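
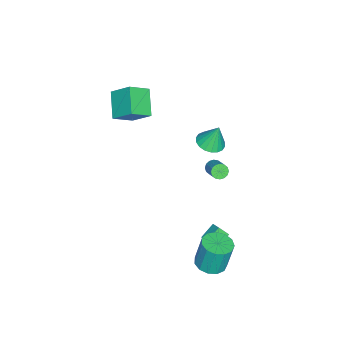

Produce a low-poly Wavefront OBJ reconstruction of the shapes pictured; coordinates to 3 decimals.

v 1.261 2.625 -3.524
v 1.766 3.171 -3.133
v 1.112 3.205 -4.142
v 1.617 3.751 -3.751
v 2.143 2.229 -4.109
v 2.648 2.775 -3.718
v 1.994 2.809 -4.727
v 2.499 3.355 -4.336
v 4.009 3.491 -4.13
v 4.961 3.671 -4.075
v 4.782 4.029 -2.136
v 3.831 3.849 -2.19
v 4.72 4.149 -4.186
v 4.541 4.507 -2.247
v 4.253 4.418 -4.279
v 4.075 4.776 -2.339
v 3.709 4.392 -4.324
v 3.531 4.751 -2.385
v 3.26 4.081 -4.308
v 3.082 4.439 -2.369
v 3.049 3.582 -4.235
v 2.871 3.941 -2.296
v 3.143 3.054 -4.128
v 2.965 3.413 -2.189
v 3.512 2.665 -4.023
v 3.333 3.023 -2.083
v 4.039 2.538 -3.951
v 3.86 2.896 -2.012
v 4.556 2.713 -3.935
v 4.378 3.072 -1.996
v 4.9 3.136 -3.982
v 4.721 3.494 -2.043
v -2.624 -4.066 3.155
v -2.455 -2.798 4.244
v -1.184 -3.375 2.126
v -1.014 -2.107 3.215
v -1.626 -4.913 3.985
v -1.456 -3.645 5.074
v -0.185 -4.222 2.956
v -0.016 -2.954 4.045
v -0.225 1.861 2.873
v 0.592 2.206 2.802
v -0.295 2.339 4.387
v 0.359 2.508 2.695
v 0.011 2.682 2.624
v -0.385 2.693 2.602
v -0.748 2.54 2.634
v -1.008 2.251 2.713
v -1.113 1.886 2.823
v -1.042 1.515 2.944
v -0.809 1.213 3.05
v -0.46 1.039 3.121
v -0.065 1.028 3.143
v 0.299 1.182 3.112
v 0.559 1.47 3.033
v 0.664 1.836 2.922
v -4.001 0.759 -3.865
v -3.596 0.627 -4.228
v -2.733 1.33 -3.518
v -3.139 1.461 -3.155
v -3.711 0.873 -4.33
v -2.848 1.575 -3.62
v -3.904 1.088 -4.308
v -3.042 1.79 -3.598
v -4.124 1.214 -4.167
v -3.261 1.917 -3.457
v -4.31 1.219 -3.945
v -3.448 1.921 -3.235
v -4.414 1.1 -3.702
v -3.551 1.803 -2.991
v -4.407 0.89 -3.502
v -3.544 1.593 -2.792
v -4.292 0.645 -3.4
v -3.429 1.347 -2.69
v -4.098 0.43 -3.422
v -3.236 1.132 -2.712
v -3.879 0.303 -3.563
v -3.016 1.006 -2.853
v -3.692 0.299 -3.785
v -2.83 1.001 -3.075
v -3.589 0.417 -4.029
v -2.726 1.12 -3.318
f 2 4 1
f 5 2 1
f 1 4 3
f 3 5 1
f 2 8 4
f 6 2 5
f 6 8 2
f 4 8 3
f 7 5 3
f 3 8 7
f 7 6 5
f 8 6 7
f 10 9 13
f 10 13 11
f 11 13 14
f 11 14 12
f 13 9 15
f 13 15 14
f 14 15 16
f 14 16 12
f 15 9 17
f 15 17 16
f 16 17 18
f 16 18 12
f 17 9 19
f 17 19 18
f 18 19 20
f 18 20 12
f 19 9 21
f 19 21 20
f 20 21 22
f 20 22 12
f 21 9 23
f 21 23 22
f 22 23 24
f 22 24 12
f 23 9 25
f 23 25 24
f 24 25 26
f 24 26 12
f 25 9 27
f 25 27 26
f 26 27 28
f 26 28 12
f 27 9 29
f 27 29 28
f 28 29 30
f 28 30 12
f 29 9 31
f 29 31 30
f 30 31 32
f 30 32 12
f 31 9 10
f 31 10 32
f 32 10 11
f 32 11 12
f 34 36 33
f 37 34 33
f 33 36 35
f 35 37 33
f 34 40 36
f 38 34 37
f 38 40 34
f 36 40 35
f 39 37 35
f 35 40 39
f 39 38 37
f 40 38 39
f 42 41 44
f 42 44 43
f 44 41 45
f 44 45 43
f 45 41 46
f 45 46 43
f 46 41 47
f 46 47 43
f 47 41 48
f 47 48 43
f 48 41 49
f 48 49 43
f 49 41 50
f 49 50 43
f 50 41 51
f 50 51 43
f 51 41 52
f 51 52 43
f 52 41 53
f 52 53 43
f 53 41 54
f 53 54 43
f 54 41 55
f 54 55 43
f 55 41 56
f 55 56 43
f 56 41 42
f 56 42 43
f 58 57 61
f 58 61 59
f 59 61 62
f 59 62 60
f 61 57 63
f 61 63 62
f 62 63 64
f 62 64 60
f 63 57 65
f 63 65 64
f 64 65 66
f 64 66 60
f 65 57 67
f 65 67 66
f 66 67 68
f 66 68 60
f 67 57 69
f 67 69 68
f 68 69 70
f 68 70 60
f 69 57 71
f 69 71 70
f 70 71 72
f 70 72 60
f 71 57 73
f 71 73 72
f 72 73 74
f 72 74 60
f 73 57 75
f 73 75 74
f 74 75 76
f 74 76 60
f 75 57 77
f 75 77 76
f 76 77 78
f 76 78 60
f 77 57 79
f 77 79 78
f 78 79 80
f 78 80 60
f 79 57 81
f 79 81 80
f 80 81 82
f 80 82 60
f 81 57 58
f 81 58 82
f 82 58 59
f 82 59 60



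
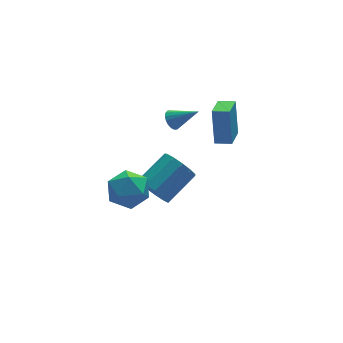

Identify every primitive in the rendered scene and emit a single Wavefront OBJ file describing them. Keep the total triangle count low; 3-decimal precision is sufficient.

v 0.876 0.333 2.903
v 1.156 0.112 2.396
v 1.984 -0.453 3.857
v 1.288 0.351 2.44
v 1.337 0.586 2.575
v 1.296 0.771 2.776
v 1.171 0.869 3.002
v 0.988 0.861 3.208
v 0.783 0.748 3.354
v 0.596 0.554 3.41
v 0.464 0.315 3.366
v 0.414 0.08 3.231
v 0.456 -0.105 3.03
v 0.581 -0.203 2.804
v 0.764 -0.195 2.598
v 0.969 -0.083 2.452
v -2.536 -1.772 1.862
v -1.748 -2.698 1.768
v -3.792 -2.722 0.672
v -3.004 -3.648 0.578
v -3.573 -3.436 1.636
v -2.797 -2.849 2.371
v -2.743 -2.571 0.069
v -1.967 -1.984 0.804
v -1.876 -3.191 0.66
v -2.388 -3.726 1.629
v -3.152 -1.694 0.811
v -3.664 -2.229 1.78
v 3.675 -0.931 0.993
v 3.827 -0.22 2.995
v 2.905 -0.424 0.872
v 3.057 0.287 2.874
v 4.603 0.353 0.466
v 4.755 1.064 2.468
v 3.833 0.86 0.345
v 3.985 1.571 2.347
v -0.417 -0.155 -2.214
v 0.127 -0.237 -3.12
v 1.941 0.432 -2.092
v 1.397 0.515 -1.186
v -0.088 0.32 -3.103
v 1.726 0.989 -2.075
v -0.408 0.726 -2.804
v 1.406 1.396 -1.775
v -0.73 0.853 -2.317
v 1.084 1.522 -1.289
v -0.953 0.659 -1.798
v 0.861 1.329 -0.77
v -1.006 0.208 -1.411
v 0.808 0.877 -0.382
v -0.872 -0.359 -1.279
v 0.942 0.31 -0.25
v -0.593 -0.861 -1.444
v 1.221 -0.192 -0.415
v -0.259 -1.139 -1.853
v 1.555 -0.469 -0.825
v 0.026 -1.104 -2.377
v 1.84 -0.435 -1.349
v 0.17 -0.768 -2.85
v 1.983 -0.098 -1.821
f 2 1 4
f 2 4 3
f 4 1 5
f 4 5 3
f 5 1 6
f 5 6 3
f 6 1 7
f 6 7 3
f 7 1 8
f 7 8 3
f 8 1 9
f 8 9 3
f 9 1 10
f 9 10 3
f 10 1 11
f 10 11 3
f 11 1 12
f 11 12 3
f 12 1 13
f 12 13 3
f 13 1 14
f 13 14 3
f 14 1 15
f 14 15 3
f 15 1 16
f 15 16 3
f 16 1 2
f 16 2 3
f 17 28 22
f 17 22 18
f 17 18 24
f 17 24 27
f 17 27 28
f 18 22 26
f 22 28 21
f 28 27 19
f 27 24 23
f 24 18 25
f 20 26 21
f 20 21 19
f 20 19 23
f 20 23 25
f 20 25 26
f 21 26 22
f 19 21 28
f 23 19 27
f 25 23 24
f 26 25 18
f 30 32 29
f 33 30 29
f 29 32 31
f 31 33 29
f 30 36 32
f 34 30 33
f 34 36 30
f 32 36 31
f 35 33 31
f 31 36 35
f 35 34 33
f 36 34 35
f 38 37 41
f 38 41 39
f 39 41 42
f 39 42 40
f 41 37 43
f 41 43 42
f 42 43 44
f 42 44 40
f 43 37 45
f 43 45 44
f 44 45 46
f 44 46 40
f 45 37 47
f 45 47 46
f 46 47 48
f 46 48 40
f 47 37 49
f 47 49 48
f 48 49 50
f 48 50 40
f 49 37 51
f 49 51 50
f 50 51 52
f 50 52 40
f 51 37 53
f 51 53 52
f 52 53 54
f 52 54 40
f 53 37 55
f 53 55 54
f 54 55 56
f 54 56 40
f 55 37 57
f 55 57 56
f 56 57 58
f 56 58 40
f 57 37 59
f 57 59 58
f 58 59 60
f 58 60 40
f 59 37 38
f 59 38 60
f 60 38 39
f 60 39 40



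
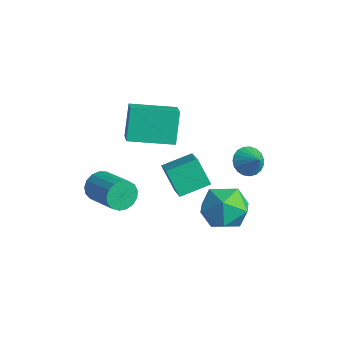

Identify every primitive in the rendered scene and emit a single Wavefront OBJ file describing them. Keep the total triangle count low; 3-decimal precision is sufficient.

v 0.885 0.475 0.092
v 2.018 -0.123 0.947
v 1.278 1.764 0.471
v 2.411 1.166 1.326
v 1.729 0.534 -0.986
v 2.862 -0.064 -0.131
v 2.122 1.823 -0.607
v 3.255 1.225 0.248
v 0.286 -0.828 2.022
v -0.306 -0.173 3.369
v -0.701 -0.219 1.293
v -1.293 0.435 2.639
v 1.473 0.785 1.761
v 0.881 1.439 3.107
v 0.486 1.393 1.031
v -0.106 2.048 2.378
v 1.95 3.005 -2.223
v 2.846 2.974 -1.428
v 2.814 1.606 -3.252
v 3.71 1.575 -2.457
v 2.62 1.187 -2.145
v 2.086 2.051 -1.51
v 3.574 2.529 -3.17
v 3.04 3.393 -2.535
v 3.85 2.68 -2.014
v 3.261 1.851 -1.38
v 2.399 2.729 -3.3
v 1.81 1.9 -2.666
v -0.389 -1.73 -0.977
v -0.148 -2.068 -1.59
v 1.51 -2.107 -0.916
v 1.269 -1.77 -0.303
v -0.111 -1.723 -1.662
v 1.548 -1.763 -0.989
v -0.137 -1.38 -1.578
v 1.521 -1.42 -0.905
v -0.221 -1.118 -1.356
v 1.437 -1.157 -0.682
v -0.343 -0.995 -1.047
v 1.315 -1.034 -0.373
v -0.476 -1.041 -0.722
v 1.182 -1.08 -0.048
v -0.589 -1.245 -0.455
v 1.069 -1.284 0.218
v -0.657 -1.56 -0.308
v 1.002 -1.599 0.365
v -0.662 -1.914 -0.314
v 0.996 -1.954 0.359
v -0.606 -2.226 -0.472
v 1.052 -2.265 0.201
v -0.499 -2.425 -0.745
v 1.159 -2.464 -0.072
v -0.368 -2.464 -1.072
v 1.29 -2.503 -0.399
v -0.241 -2.335 -1.376
v 1.417 -2.374 -0.703
v 2.636 3.666 -0.119
v 3.126 3.7 -0.659
v 3.384 3.634 0.559
v 3.081 3.993 -0.595
v 2.96 4.23 -0.45
v 2.782 4.37 -0.247
v 2.58 4.388 -0.022
v 2.387 4.281 0.187
v 2.236 4.068 0.342
v 2.155 3.785 0.418
v 2.157 3.482 0.401
v 2.242 3.211 0.295
v 2.395 3.019 0.116
v 2.589 2.938 -0.103
v 2.792 2.984 -0.324
v 2.967 3.147 -0.51
v 3.085 3.4 -0.629
f 2 4 1
f 5 2 1
f 1 4 3
f 3 5 1
f 2 8 4
f 6 2 5
f 6 8 2
f 4 8 3
f 7 5 3
f 3 8 7
f 7 6 5
f 8 6 7
f 10 12 9
f 13 10 9
f 9 12 11
f 11 13 9
f 10 16 12
f 14 10 13
f 14 16 10
f 12 16 11
f 15 13 11
f 11 16 15
f 15 14 13
f 16 14 15
f 17 28 22
f 17 22 18
f 17 18 24
f 17 24 27
f 17 27 28
f 18 22 26
f 22 28 21
f 28 27 19
f 27 24 23
f 24 18 25
f 20 26 21
f 20 21 19
f 20 19 23
f 20 23 25
f 20 25 26
f 21 26 22
f 19 21 28
f 23 19 27
f 25 23 24
f 26 25 18
f 30 29 33
f 30 33 31
f 31 33 34
f 31 34 32
f 33 29 35
f 33 35 34
f 34 35 36
f 34 36 32
f 35 29 37
f 35 37 36
f 36 37 38
f 36 38 32
f 37 29 39
f 37 39 38
f 38 39 40
f 38 40 32
f 39 29 41
f 39 41 40
f 40 41 42
f 40 42 32
f 41 29 43
f 41 43 42
f 42 43 44
f 42 44 32
f 43 29 45
f 43 45 44
f 44 45 46
f 44 46 32
f 45 29 47
f 45 47 46
f 46 47 48
f 46 48 32
f 47 29 49
f 47 49 48
f 48 49 50
f 48 50 32
f 49 29 51
f 49 51 50
f 50 51 52
f 50 52 32
f 51 29 53
f 51 53 52
f 52 53 54
f 52 54 32
f 53 29 55
f 53 55 54
f 54 55 56
f 54 56 32
f 55 29 30
f 55 30 56
f 56 30 31
f 56 31 32
f 58 57 60
f 58 60 59
f 60 57 61
f 60 61 59
f 61 57 62
f 61 62 59
f 62 57 63
f 62 63 59
f 63 57 64
f 63 64 59
f 64 57 65
f 64 65 59
f 65 57 66
f 65 66 59
f 66 57 67
f 66 67 59
f 67 57 68
f 67 68 59
f 68 57 69
f 68 69 59
f 69 57 70
f 69 70 59
f 70 57 71
f 70 71 59
f 71 57 72
f 71 72 59
f 72 57 73
f 72 73 59
f 73 57 58
f 73 58 59



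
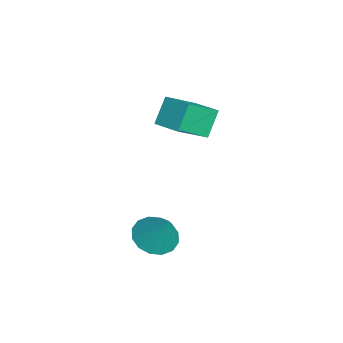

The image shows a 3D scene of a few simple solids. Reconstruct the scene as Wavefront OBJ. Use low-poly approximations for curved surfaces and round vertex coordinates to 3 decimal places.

v 2.964 -3.642 -3.503
v 3.699 -3.829 -3.786
v 3.536 -3.218 -2.297
v 3.639 -3.43 -3.897
v 3.398 -3.087 -3.903
v 3.04 -2.893 -3.802
v 2.662 -2.899 -3.62
v 2.365 -3.105 -3.407
v 2.229 -3.454 -3.22
v 2.289 -3.853 -3.108
v 2.53 -4.196 -3.102
v 2.888 -4.391 -3.204
v 3.266 -4.384 -3.385
v 3.563 -4.179 -3.598
v -1.21 -2.614 -1.41
v -0.53 -3.629 -0.592
v -1.784 -2.244 -0.472
v -1.104 -3.259 0.345
v -0.356 -1.861 -1.185
v 0.324 -2.876 -0.368
v -0.93 -1.491 -0.248
v -0.25 -2.506 0.57
f 2 1 4
f 2 4 3
f 4 1 5
f 4 5 3
f 5 1 6
f 5 6 3
f 6 1 7
f 6 7 3
f 7 1 8
f 7 8 3
f 8 1 9
f 8 9 3
f 9 1 10
f 9 10 3
f 10 1 11
f 10 11 3
f 11 1 12
f 11 12 3
f 12 1 13
f 12 13 3
f 13 1 14
f 13 14 3
f 14 1 2
f 14 2 3
f 16 18 15
f 19 16 15
f 15 18 17
f 17 19 15
f 16 22 18
f 20 16 19
f 20 22 16
f 18 22 17
f 21 19 17
f 17 22 21
f 21 20 19
f 22 20 21



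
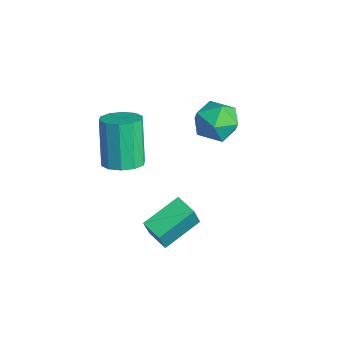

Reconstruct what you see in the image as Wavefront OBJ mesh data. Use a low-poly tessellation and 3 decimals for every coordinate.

v 2.225 -1.925 0.054
v 2.902 -1.793 0.347
v 2.113 -1.504 2.04
v 1.435 -1.635 1.746
v 2.73 -1.389 0.198
v 1.941 -1.1 1.89
v 2.365 -1.19 -0.007
v 1.575 -0.901 1.686
v 1.946 -1.272 -0.188
v 1.156 -0.982 1.505
v 1.634 -1.602 -0.277
v 0.844 -1.313 1.416
v 1.547 -2.056 -0.24
v 0.758 -1.767 1.453
v 1.719 -2.46 -0.09
v 0.93 -2.171 1.602
v 2.085 -2.659 0.114
v 1.295 -2.37 1.807
v 2.504 -2.578 0.295
v 1.714 -2.288 1.988
v 2.816 -2.247 0.384
v 2.026 -1.958 2.077
v 3.052 -1.348 -3.513
v 3.317 -1.699 -2.45
v 2.752 0.101 -2.96
v 3.017 -0.249 -1.897
v 3.863 -1.131 -3.643
v 4.128 -1.481 -2.58
v 3.563 0.319 -3.09
v 3.828 -0.032 -2.027
v 1.231 2.119 0.119
v 2.106 2.353 -0.012
v 1.654 1.087 1.092
v 2.529 1.321 0.961
v 1.96 1.897 1.388
v 1.699 2.534 0.786
v 2.061 0.906 0.294
v 1.8 1.543 -0.308
v 2.619 1.603 0.096
v 2.556 2.216 0.772
v 1.204 1.224 0.308
v 1.141 1.837 0.984
f 2 1 5
f 2 5 3
f 3 5 6
f 3 6 4
f 5 1 7
f 5 7 6
f 6 7 8
f 6 8 4
f 7 1 9
f 7 9 8
f 8 9 10
f 8 10 4
f 9 1 11
f 9 11 10
f 10 11 12
f 10 12 4
f 11 1 13
f 11 13 12
f 12 13 14
f 12 14 4
f 13 1 15
f 13 15 14
f 14 15 16
f 14 16 4
f 15 1 17
f 15 17 16
f 16 17 18
f 16 18 4
f 17 1 19
f 17 19 18
f 18 19 20
f 18 20 4
f 19 1 21
f 19 21 20
f 20 21 22
f 20 22 4
f 21 1 2
f 21 2 22
f 22 2 3
f 22 3 4
f 24 26 23
f 27 24 23
f 23 26 25
f 25 27 23
f 24 30 26
f 28 24 27
f 28 30 24
f 26 30 25
f 29 27 25
f 25 30 29
f 29 28 27
f 30 28 29
f 31 42 36
f 31 36 32
f 31 32 38
f 31 38 41
f 31 41 42
f 32 36 40
f 36 42 35
f 42 41 33
f 41 38 37
f 38 32 39
f 34 40 35
f 34 35 33
f 34 33 37
f 34 37 39
f 34 39 40
f 35 40 36
f 33 35 42
f 37 33 41
f 39 37 38
f 40 39 32



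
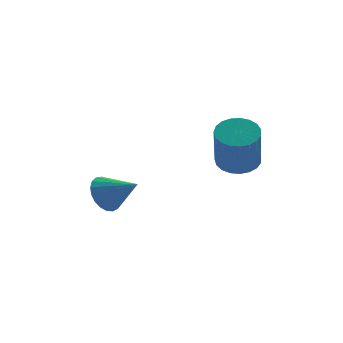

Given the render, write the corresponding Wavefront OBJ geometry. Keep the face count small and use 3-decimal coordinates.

v -1.27 -0.703 0.389
v -0.87 -0.585 -0.056
v -0.49 -1.237 0.951
v -0.841 -0.384 0.096
v -0.886 -0.238 0.298
v -0.998 -0.172 0.516
v -1.157 -0.198 0.712
v -1.336 -0.311 0.852
v -1.503 -0.492 0.913
v -1.63 -0.71 0.882
v -1.694 -0.926 0.766
v -1.686 -1.104 0.586
v -1.606 -1.212 0.371
v -1.467 -1.232 0.159
v -1.295 -1.161 -0.013
v -1.118 -1.011 -0.115
v -0.968 -0.807 -0.13
v 2.026 -1.94 2.011
v 2.561 -1.721 2.175
v 2.428 -2.342 3.434
v 1.894 -2.56 3.269
v 2.406 -1.54 2.248
v 2.273 -2.161 3.507
v 2.185 -1.428 2.28
v 2.052 -2.048 3.539
v 1.937 -1.404 2.265
v 1.804 -2.025 3.524
v 1.705 -1.473 2.207
v 1.572 -2.093 3.466
v 1.528 -1.622 2.114
v 1.395 -2.243 3.373
v 1.437 -1.827 2.004
v 1.304 -2.448 3.263
v 1.448 -2.051 1.895
v 1.315 -2.672 3.154
v 1.559 -2.256 1.805
v 1.427 -2.876 3.064
v 1.751 -2.406 1.752
v 1.618 -3.027 3.011
v 1.991 -2.475 1.743
v 1.858 -3.096 3.002
v 2.236 -2.452 1.78
v 2.103 -3.073 3.039
v 2.446 -2.341 1.857
v 2.313 -2.961 3.116
v 2.583 -2.16 1.961
v 2.45 -2.78 3.22
v 2.623 -1.94 2.073
v 2.49 -2.561 3.332
f 2 1 4
f 2 4 3
f 4 1 5
f 4 5 3
f 5 1 6
f 5 6 3
f 6 1 7
f 6 7 3
f 7 1 8
f 7 8 3
f 8 1 9
f 8 9 3
f 9 1 10
f 9 10 3
f 10 1 11
f 10 11 3
f 11 1 12
f 11 12 3
f 12 1 13
f 12 13 3
f 13 1 14
f 13 14 3
f 14 1 15
f 14 15 3
f 15 1 16
f 15 16 3
f 16 1 17
f 16 17 3
f 17 1 2
f 17 2 3
f 19 18 22
f 19 22 20
f 20 22 23
f 20 23 21
f 22 18 24
f 22 24 23
f 23 24 25
f 23 25 21
f 24 18 26
f 24 26 25
f 25 26 27
f 25 27 21
f 26 18 28
f 26 28 27
f 27 28 29
f 27 29 21
f 28 18 30
f 28 30 29
f 29 30 31
f 29 31 21
f 30 18 32
f 30 32 31
f 31 32 33
f 31 33 21
f 32 18 34
f 32 34 33
f 33 34 35
f 33 35 21
f 34 18 36
f 34 36 35
f 35 36 37
f 35 37 21
f 36 18 38
f 36 38 37
f 37 38 39
f 37 39 21
f 38 18 40
f 38 40 39
f 39 40 41
f 39 41 21
f 40 18 42
f 40 42 41
f 41 42 43
f 41 43 21
f 42 18 44
f 42 44 43
f 43 44 45
f 43 45 21
f 44 18 46
f 44 46 45
f 45 46 47
f 45 47 21
f 46 18 48
f 46 48 47
f 47 48 49
f 47 49 21
f 48 18 19
f 48 19 49
f 49 19 20
f 49 20 21



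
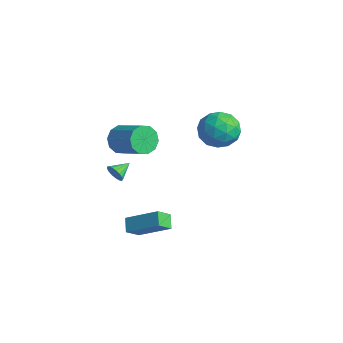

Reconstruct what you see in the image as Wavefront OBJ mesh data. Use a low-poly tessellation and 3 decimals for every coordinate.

v -2.659 4.16 -0.967
v -1.914 3.377 -1.597
v -2.906 2.763 0.477
v -2.161 1.98 -0.153
v -1.682 3.006 0.379
v -1.529 3.869 -0.514
v -3.291 2.271 -0.606
v -3.138 3.134 -1.499
v -2.305 2.209 -1.375
v -1.311 2.663 -0.765
v -3.509 3.477 -0.355
v -2.515 3.931 0.255
v -2.265 3.891 -1.409
v -2.555 2.249 0.289
v -2.274 2.852 0.602
v -1.836 2.392 0.231
v -2.039 4.181 -0.772
v -1.601 3.72 -1.142
v -1.465 3.502 0.019
v -3.219 2.42 0.022
v -2.781 1.959 -0.348
v -2.984 3.748 -1.351
v -2.546 3.288 -1.722
v -3.355 2.638 -1.139
v -2.057 2.744 -1.649
v -2.202 1.923 -0.8
v -2.866 2.094 -1.066
v -2.776 2.602 -1.591
v -1.472 3.011 -1.291
v -1.618 2.19 -0.441
v -1.336 2.793 -0.129
v -1.246 3.301 -0.653
v -1.702 2.325 -1.16
v -3.202 3.95 -0.679
v -3.348 3.129 0.171
v -3.574 2.839 -0.467
v -3.484 3.347 -0.991
v -2.618 4.217 -0.32
v -2.763 3.396 0.529
v -2.044 3.538 0.471
v -1.954 4.046 -0.054
v -3.118 3.815 0.04
v -4.719 -1.607 -0.839
v -4.316 -2.216 -1.43
v -2.557 -1.903 -0.552
v -2.961 -1.293 0.039
v -4.29 -1.688 -1.671
v -2.531 -1.375 -0.793
v -4.428 -1.129 -1.594
v -2.669 -0.816 -0.717
v -4.677 -0.752 -1.229
v -2.918 -0.439 -0.351
v -4.942 -0.702 -0.714
v -3.184 -0.389 0.163
v -5.123 -0.997 -0.248
v -3.364 -0.684 0.63
v -5.149 -1.525 -0.007
v -3.39 -1.212 0.871
v -5.011 -2.084 -0.083
v -3.252 -1.771 0.794
v -4.762 -2.461 -0.449
v -3.003 -2.148 0.429
v -4.496 -2.511 -0.963
v -2.738 -2.198 -0.086
v -3.141 -3.032 -2.031
v -2.828 -3.158 -1.535
v -3.279 -2.028 -1.689
v -2.629 -3.067 -1.721
v -2.547 -2.969 -1.978
v -2.601 -2.885 -2.247
v -2.779 -2.835 -2.467
v -3.04 -2.83 -2.586
v -3.324 -2.871 -2.579
v -3.567 -2.95 -2.446
v -3.711 -3.047 -2.217
v -3.725 -3.141 -1.946
v -3.605 -3.21 -1.695
v -3.379 -3.239 -1.52
v -3.099 -3.22 -1.462
v 0.185 -3.719 -4.476
v 0.269 -4.544 -3.815
v -0.439 -3.354 -3.94
v -0.355 -4.178 -3.279
v 1.675 -2.722 -3.421
v 1.759 -3.546 -2.76
v 1.051 -2.356 -2.885
v 1.135 -3.181 -2.224
f 1 38 17
f 38 12 41
f 17 41 6
f 38 41 17
f 1 17 13
f 17 6 18
f 13 18 2
f 17 18 13
f 1 13 22
f 13 2 23
f 22 23 8
f 13 23 22
f 1 22 34
f 22 8 37
f 34 37 11
f 22 37 34
f 1 34 38
f 34 11 42
f 38 42 12
f 34 42 38
f 2 18 29
f 18 6 32
f 29 32 10
f 18 32 29
f 6 41 19
f 41 12 40
f 19 40 5
f 41 40 19
f 12 42 39
f 42 11 35
f 39 35 3
f 42 35 39
f 11 37 36
f 37 8 24
f 36 24 7
f 37 24 36
f 8 23 28
f 23 2 25
f 28 25 9
f 23 25 28
f 4 30 16
f 30 10 31
f 16 31 5
f 30 31 16
f 4 16 14
f 16 5 15
f 14 15 3
f 16 15 14
f 4 14 21
f 14 3 20
f 21 20 7
f 14 20 21
f 4 21 26
f 21 7 27
f 26 27 9
f 21 27 26
f 4 26 30
f 26 9 33
f 30 33 10
f 26 33 30
f 5 31 19
f 31 10 32
f 19 32 6
f 31 32 19
f 3 15 39
f 15 5 40
f 39 40 12
f 15 40 39
f 7 20 36
f 20 3 35
f 36 35 11
f 20 35 36
f 9 27 28
f 27 7 24
f 28 24 8
f 27 24 28
f 10 33 29
f 33 9 25
f 29 25 2
f 33 25 29
f 44 43 47
f 44 47 45
f 45 47 48
f 45 48 46
f 47 43 49
f 47 49 48
f 48 49 50
f 48 50 46
f 49 43 51
f 49 51 50
f 50 51 52
f 50 52 46
f 51 43 53
f 51 53 52
f 52 53 54
f 52 54 46
f 53 43 55
f 53 55 54
f 54 55 56
f 54 56 46
f 55 43 57
f 55 57 56
f 56 57 58
f 56 58 46
f 57 43 59
f 57 59 58
f 58 59 60
f 58 60 46
f 59 43 61
f 59 61 60
f 60 61 62
f 60 62 46
f 61 43 63
f 61 63 62
f 62 63 64
f 62 64 46
f 63 43 44
f 63 44 64
f 64 44 45
f 64 45 46
f 66 65 68
f 66 68 67
f 68 65 69
f 68 69 67
f 69 65 70
f 69 70 67
f 70 65 71
f 70 71 67
f 71 65 72
f 71 72 67
f 72 65 73
f 72 73 67
f 73 65 74
f 73 74 67
f 74 65 75
f 74 75 67
f 75 65 76
f 75 76 67
f 76 65 77
f 76 77 67
f 77 65 78
f 77 78 67
f 78 65 79
f 78 79 67
f 79 65 66
f 79 66 67
f 81 83 80
f 84 81 80
f 80 83 82
f 82 84 80
f 81 87 83
f 85 81 84
f 85 87 81
f 83 87 82
f 86 84 82
f 82 87 86
f 86 85 84
f 87 85 86



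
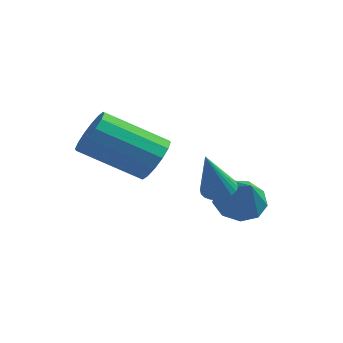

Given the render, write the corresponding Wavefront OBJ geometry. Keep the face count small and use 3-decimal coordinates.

v -2.345 -1.542 1.334
v -1.835 -1.701 1.929
v -3.405 -2.638 3.022
v -3.915 -2.478 2.426
v -1.994 -1.329 2.02
v -3.564 -2.266 3.113
v -2.246 -1.015 1.927
v -3.816 -1.951 3.02
v -2.525 -0.841 1.675
v -4.095 -1.778 2.768
v -2.756 -0.855 1.331
v -4.326 -1.792 2.424
v -2.876 -1.053 0.988
v -4.447 -1.99 2.081
v -2.855 -1.382 0.738
v -4.425 -2.319 1.831
v -2.696 -1.754 0.647
v -4.266 -2.691 1.74
v -2.444 -2.069 0.74
v -4.014 -3.005 1.833
v -2.165 -2.242 0.992
v -3.735 -3.179 2.085
v -1.934 -2.228 1.336
v -3.504 -3.165 2.429
v -1.813 -2.03 1.679
v -3.384 -2.967 2.772
v -0.938 0.717 -0.752
v -0.266 1.14 -0.958
v -0.162 -0.017 0.272
v -0.546 1.409 -0.553
v -1.009 1.355 -0.241
v -1.439 1.002 -0.169
v -1.634 0.515 -0.37
v -1.504 0.124 -0.749
v -1.108 0.01 -1.13
v -0.633 0.227 -1.334
v -0.3 0.673 -1.266
v -0.27 -1.599 0.716
v 0.222 -1.767 0.613
v -0.23 -2.401 2.204
v 0.259 -1.587 0.708
v 0.217 -1.41 0.805
v 0.099 -1.261 0.889
v -0.074 -1.164 0.946
v -0.277 -1.133 0.968
v -0.479 -1.173 0.952
v -0.65 -1.278 0.9
v -0.762 -1.432 0.82
v -0.8 -1.611 0.724
v -0.757 -1.789 0.628
v -0.64 -1.937 0.544
v -0.467 -2.035 0.487
v -0.264 -2.066 0.465
v -0.061 -2.026 0.481
v 0.109 -1.921 0.533
f 2 1 5
f 2 5 3
f 3 5 6
f 3 6 4
f 5 1 7
f 5 7 6
f 6 7 8
f 6 8 4
f 7 1 9
f 7 9 8
f 8 9 10
f 8 10 4
f 9 1 11
f 9 11 10
f 10 11 12
f 10 12 4
f 11 1 13
f 11 13 12
f 12 13 14
f 12 14 4
f 13 1 15
f 13 15 14
f 14 15 16
f 14 16 4
f 15 1 17
f 15 17 16
f 16 17 18
f 16 18 4
f 17 1 19
f 17 19 18
f 18 19 20
f 18 20 4
f 19 1 21
f 19 21 20
f 20 21 22
f 20 22 4
f 21 1 23
f 21 23 22
f 22 23 24
f 22 24 4
f 23 1 25
f 23 25 24
f 24 25 26
f 24 26 4
f 25 1 2
f 25 2 26
f 26 2 3
f 26 3 4
f 28 27 30
f 28 30 29
f 30 27 31
f 30 31 29
f 31 27 32
f 31 32 29
f 32 27 33
f 32 33 29
f 33 27 34
f 33 34 29
f 34 27 35
f 34 35 29
f 35 27 36
f 35 36 29
f 36 27 37
f 36 37 29
f 37 27 28
f 37 28 29
f 39 38 41
f 39 41 40
f 41 38 42
f 41 42 40
f 42 38 43
f 42 43 40
f 43 38 44
f 43 44 40
f 44 38 45
f 44 45 40
f 45 38 46
f 45 46 40
f 46 38 47
f 46 47 40
f 47 38 48
f 47 48 40
f 48 38 49
f 48 49 40
f 49 38 50
f 49 50 40
f 50 38 51
f 50 51 40
f 51 38 52
f 51 52 40
f 52 38 53
f 52 53 40
f 53 38 54
f 53 54 40
f 54 38 55
f 54 55 40
f 55 38 39
f 55 39 40



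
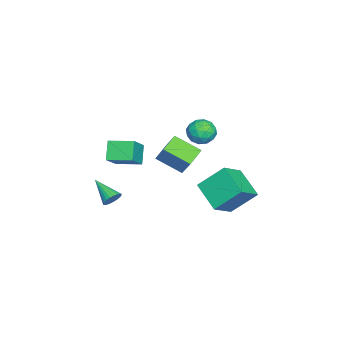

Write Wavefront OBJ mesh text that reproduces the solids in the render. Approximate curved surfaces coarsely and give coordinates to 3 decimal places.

v 1.096 -2.834 -3.562
v 1.632 -3.155 -3.481
v 0.224 -4.066 -2.678
v 1.632 -3.011 -3.282
v 1.55 -2.841 -3.125
v 1.399 -2.669 -3.035
v 1.202 -2.523 -3.025
v 0.988 -2.423 -3.097
v 0.792 -2.387 -3.239
v 0.641 -2.418 -3.431
v 0.56 -2.513 -3.643
v 0.561 -2.656 -3.843
v 0.643 -2.827 -4
v 0.794 -2.998 -4.09
v 0.991 -3.145 -4.1
v 1.204 -3.244 -4.028
v 1.401 -3.281 -3.885
v 1.551 -3.25 -3.693
v -1.663 -3.217 -0.8
v -0.314 -3.424 0.343
v -1.612 -1.673 -0.579
v -0.264 -1.881 0.564
v -0.776 -3.099 -1.824
v 0.572 -3.307 -0.681
v -0.726 -1.556 -1.603
v 0.623 -1.763 -0.46
v -2 2.131 1.155
v -1.249 2.438 0.711
v -1.171 1.082 1.829
v -0.42 1.389 1.385
v -0.814 1.908 2.042
v -1.326 2.557 1.625
v -1.094 0.963 0.915
v -1.606 1.612 0.498
v -0.689 1.717 0.562
v -0.516 2.301 1.259
v -1.904 1.219 1.281
v -1.731 1.803 1.978
v -1.697 2.377 0.874
v -0.723 1.143 1.666
v -0.954 1.449 2.052
v -0.513 1.629 1.791
v -1.743 2.446 1.411
v -1.301 2.627 1.15
v -1.046 2.316 1.932
v -1.119 0.893 1.39
v -0.677 1.074 1.129
v -1.907 1.891 0.749
v -1.466 2.071 0.488
v -1.374 1.204 0.608
v -0.927 2.133 0.525
v -0.439 1.517 0.921
v -0.835 1.266 0.645
v -1.136 1.647 0.4
v -0.825 2.477 0.935
v -0.338 1.86 1.331
v -0.569 2.165 1.717
v -0.871 2.546 1.472
v -0.496 2.053 0.847
v -2.082 1.66 1.209
v -1.595 1.043 1.605
v -1.549 0.974 1.068
v -1.851 1.355 0.823
v -1.981 2.003 1.619
v -1.493 1.387 2.015
v -1.284 1.873 2.14
v -1.585 2.254 1.895
v -1.924 1.467 1.693
v -0.775 2.599 -2.977
v 0.603 1.928 -1.96
v -1.117 4.043 -1.563
v 0.261 3.373 -0.545
v 0.539 3.847 -3.935
v 1.917 3.177 -2.917
v 0.197 5.292 -2.52
v 1.575 4.621 -1.503
v 1.595 1.289 -0.422
v 1.447 -0.246 0.428
v 0.48 1.652 0.039
v 0.332 0.117 0.889
v 2.328 1.923 0.851
v 2.18 0.388 1.701
v 1.213 2.286 1.312
v 1.065 0.751 2.162
f 2 1 4
f 2 4 3
f 4 1 5
f 4 5 3
f 5 1 6
f 5 6 3
f 6 1 7
f 6 7 3
f 7 1 8
f 7 8 3
f 8 1 9
f 8 9 3
f 9 1 10
f 9 10 3
f 10 1 11
f 10 11 3
f 11 1 12
f 11 12 3
f 12 1 13
f 12 13 3
f 13 1 14
f 13 14 3
f 14 1 15
f 14 15 3
f 15 1 16
f 15 16 3
f 16 1 17
f 16 17 3
f 17 1 18
f 17 18 3
f 18 1 2
f 18 2 3
f 20 22 19
f 23 20 19
f 19 22 21
f 21 23 19
f 20 26 22
f 24 20 23
f 24 26 20
f 22 26 21
f 25 23 21
f 21 26 25
f 25 24 23
f 26 24 25
f 27 64 43
f 64 38 67
f 43 67 32
f 64 67 43
f 27 43 39
f 43 32 44
f 39 44 28
f 43 44 39
f 27 39 48
f 39 28 49
f 48 49 34
f 39 49 48
f 27 48 60
f 48 34 63
f 60 63 37
f 48 63 60
f 27 60 64
f 60 37 68
f 64 68 38
f 60 68 64
f 28 44 55
f 44 32 58
f 55 58 36
f 44 58 55
f 32 67 45
f 67 38 66
f 45 66 31
f 67 66 45
f 38 68 65
f 68 37 61
f 65 61 29
f 68 61 65
f 37 63 62
f 63 34 50
f 62 50 33
f 63 50 62
f 34 49 54
f 49 28 51
f 54 51 35
f 49 51 54
f 30 56 42
f 56 36 57
f 42 57 31
f 56 57 42
f 30 42 40
f 42 31 41
f 40 41 29
f 42 41 40
f 30 40 47
f 40 29 46
f 47 46 33
f 40 46 47
f 30 47 52
f 47 33 53
f 52 53 35
f 47 53 52
f 30 52 56
f 52 35 59
f 56 59 36
f 52 59 56
f 31 57 45
f 57 36 58
f 45 58 32
f 57 58 45
f 29 41 65
f 41 31 66
f 65 66 38
f 41 66 65
f 33 46 62
f 46 29 61
f 62 61 37
f 46 61 62
f 35 53 54
f 53 33 50
f 54 50 34
f 53 50 54
f 36 59 55
f 59 35 51
f 55 51 28
f 59 51 55
f 70 72 69
f 73 70 69
f 69 72 71
f 71 73 69
f 70 76 72
f 74 70 73
f 74 76 70
f 72 76 71
f 75 73 71
f 71 76 75
f 75 74 73
f 76 74 75
f 78 80 77
f 81 78 77
f 77 80 79
f 79 81 77
f 78 84 80
f 82 78 81
f 82 84 78
f 80 84 79
f 83 81 79
f 79 84 83
f 83 82 81
f 84 82 83



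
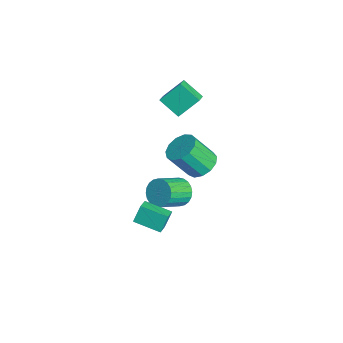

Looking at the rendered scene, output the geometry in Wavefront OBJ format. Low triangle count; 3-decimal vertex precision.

v -1.183 2.297 -2.99
v -0.477 2.805 -2.854
v 0.249 1.57 -2.014
v -0.457 1.063 -2.15
v -0.667 2.88 -2.579
v 0.058 1.646 -1.739
v -0.936 2.867 -2.366
v -0.211 1.632 -1.526
v -1.243 2.767 -2.248
v -0.518 1.532 -1.408
v -1.54 2.595 -2.243
v -0.815 1.361 -1.403
v -1.783 2.378 -2.352
v -1.058 1.144 -1.512
v -1.935 2.149 -2.558
v -1.21 0.915 -1.718
v -1.972 1.943 -2.83
v -1.247 0.708 -1.99
v -1.889 1.79 -3.126
v -1.163 0.555 -2.286
v -1.698 1.714 -3.401
v -0.973 0.48 -2.561
v -1.429 1.728 -3.614
v -0.704 0.493 -2.774
v -1.122 1.828 -3.732
v -0.397 0.593 -2.892
v -0.825 1.999 -3.737
v -0.1 0.765 -2.897
v -0.582 2.216 -3.628
v 0.143 0.982 -2.788
v -0.43 2.445 -3.422
v 0.295 1.211 -2.582
v -0.393 2.652 -3.15
v 0.332 1.417 -2.31
v -3.381 3.919 -2.978
v -2.834 4.574 -2.476
v -2.932 3.416 -0.86
v -3.479 2.761 -1.362
v -3.367 4.723 -2.401
v -3.464 3.565 -0.785
v -3.904 4.617 -2.509
v -4.001 3.459 -0.893
v -4.275 4.289 -2.766
v -4.372 3.132 -1.15
v -4.362 3.844 -3.09
v -4.459 2.686 -1.475
v -4.138 3.423 -3.379
v -4.235 2.265 -1.763
v -3.674 3.159 -3.54
v -3.771 2.001 -1.925
v -3.117 3.136 -3.523
v -3.214 1.978 -1.907
v -2.644 3.362 -3.333
v -2.741 2.204 -1.717
v -2.405 3.765 -3.029
v -2.502 2.607 -1.414
v -2.476 4.216 -2.71
v -2.573 3.059 -1.094
v -3.976 1.923 2.673
v -4.045 3.037 3.777
v -3.199 2.783 1.853
v -3.267 3.897 2.958
v -3.233 1.603 3.042
v -3.301 2.717 4.147
v -2.455 2.463 2.223
v -2.524 3.577 3.327
v 2.687 -0.52 -0.717
v 2.447 -0.101 0.238
v 3.439 0.727 -1.076
v 3.199 1.147 -0.121
v 3.381 -0.847 -0.399
v 3.141 -0.427 0.556
v 4.133 0.401 -0.758
v 3.893 0.82 0.197
f 2 1 5
f 2 5 3
f 3 5 6
f 3 6 4
f 5 1 7
f 5 7 6
f 6 7 8
f 6 8 4
f 7 1 9
f 7 9 8
f 8 9 10
f 8 10 4
f 9 1 11
f 9 11 10
f 10 11 12
f 10 12 4
f 11 1 13
f 11 13 12
f 12 13 14
f 12 14 4
f 13 1 15
f 13 15 14
f 14 15 16
f 14 16 4
f 15 1 17
f 15 17 16
f 16 17 18
f 16 18 4
f 17 1 19
f 17 19 18
f 18 19 20
f 18 20 4
f 19 1 21
f 19 21 20
f 20 21 22
f 20 22 4
f 21 1 23
f 21 23 22
f 22 23 24
f 22 24 4
f 23 1 25
f 23 25 24
f 24 25 26
f 24 26 4
f 25 1 27
f 25 27 26
f 26 27 28
f 26 28 4
f 27 1 29
f 27 29 28
f 28 29 30
f 28 30 4
f 29 1 31
f 29 31 30
f 30 31 32
f 30 32 4
f 31 1 33
f 31 33 32
f 32 33 34
f 32 34 4
f 33 1 2
f 33 2 34
f 34 2 3
f 34 3 4
f 36 35 39
f 36 39 37
f 37 39 40
f 37 40 38
f 39 35 41
f 39 41 40
f 40 41 42
f 40 42 38
f 41 35 43
f 41 43 42
f 42 43 44
f 42 44 38
f 43 35 45
f 43 45 44
f 44 45 46
f 44 46 38
f 45 35 47
f 45 47 46
f 46 47 48
f 46 48 38
f 47 35 49
f 47 49 48
f 48 49 50
f 48 50 38
f 49 35 51
f 49 51 50
f 50 51 52
f 50 52 38
f 51 35 53
f 51 53 52
f 52 53 54
f 52 54 38
f 53 35 55
f 53 55 54
f 54 55 56
f 54 56 38
f 55 35 57
f 55 57 56
f 56 57 58
f 56 58 38
f 57 35 36
f 57 36 58
f 58 36 37
f 58 37 38
f 60 62 59
f 63 60 59
f 59 62 61
f 61 63 59
f 60 66 62
f 64 60 63
f 64 66 60
f 62 66 61
f 65 63 61
f 61 66 65
f 65 64 63
f 66 64 65
f 68 70 67
f 71 68 67
f 67 70 69
f 69 71 67
f 68 74 70
f 72 68 71
f 72 74 68
f 70 74 69
f 73 71 69
f 69 74 73
f 73 72 71
f 74 72 73



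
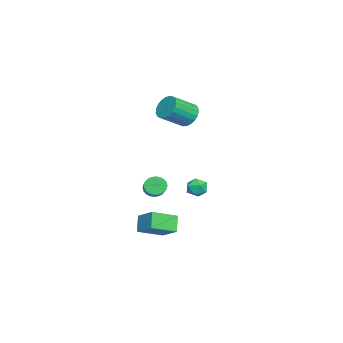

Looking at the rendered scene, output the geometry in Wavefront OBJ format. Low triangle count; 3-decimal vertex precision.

v -0.763 1.109 -1.388
v -0.55 1.402 -1.916
v 0.796 1.784 -1.16
v 0.583 1.491 -0.632
v -0.668 1.589 -1.8
v 0.678 1.971 -1.044
v -0.8 1.703 -1.622
v 0.545 2.086 -0.866
v -0.927 1.727 -1.408
v 0.418 2.109 -0.652
v -1.029 1.657 -1.191
v 0.317 2.039 -0.435
v -1.09 1.503 -1.004
v 0.255 1.885 -0.248
v -1.102 1.289 -0.876
v 0.244 1.671 -0.12
v -1.062 1.048 -0.825
v 0.284 1.43 -0.069
v -0.976 0.816 -0.86
v 0.37 1.198 -0.104
v -0.858 0.629 -0.976
v 0.488 1.011 -0.22
v -0.725 0.514 -1.154
v 0.62 0.897 -0.398
v -0.598 0.491 -1.368
v 0.747 0.873 -0.612
v -0.497 0.561 -1.585
v 0.849 0.943 -0.829
v -0.435 0.715 -1.772
v 0.91 1.097 -1.016
v -0.424 0.929 -1.9
v 0.922 1.311 -1.144
v -0.464 1.17 -1.951
v 0.882 1.552 -1.195
v -4.362 2.288 2.943
v -3.673 2.791 2.832
v -2.729 1.695 3.726
v -3.418 1.192 3.837
v -3.812 2.92 3.136
v -2.868 1.824 4.03
v -4.045 2.939 3.406
v -3.101 1.844 4.3
v -4.333 2.846 3.597
v -3.389 1.751 4.49
v -4.626 2.656 3.674
v -3.682 1.561 4.568
v -4.874 2.403 3.625
v -3.93 1.307 4.518
v -5.033 2.13 3.458
v -4.089 1.034 4.351
v -5.076 1.884 3.202
v -4.132 0.788 4.095
v -4.995 1.708 2.901
v -4.051 0.612 3.795
v -4.806 1.632 2.608
v -3.862 0.536 3.501
v -4.539 1.669 2.372
v -3.595 0.574 3.266
v -4.242 1.814 2.235
v -3.298 0.719 3.129
v -3.965 2.04 2.221
v -3.021 0.945 3.115
v -3.758 2.31 2.332
v -2.814 1.214 3.225
v -3.654 2.575 2.548
v -2.71 1.48 3.442
v -0.806 1.621 -3.837
v -0.02 2.581 -3.107
v -0.105 1.726 -4.73
v 0.681 2.686 -4
v 0.139 0.394 -3.24
v 0.925 1.354 -2.51
v 0.84 0.499 -4.133
v 1.626 1.459 -3.403
v -2.285 3.724 -1.912
v -1.601 3.872 -1.836
v -2.119 2.708 -1.424
v -1.435 2.856 -1.348
v -1.915 3.205 -0.968
v -2.017 3.833 -1.27
v -1.703 2.747 -1.99
v -1.805 3.375 -2.292
v -1.241 3.269 -1.884
v -1.372 3.551 -1.253
v -2.348 3.029 -2.007
v -2.479 3.311 -1.376
f 2 1 5
f 2 5 3
f 3 5 6
f 3 6 4
f 5 1 7
f 5 7 6
f 6 7 8
f 6 8 4
f 7 1 9
f 7 9 8
f 8 9 10
f 8 10 4
f 9 1 11
f 9 11 10
f 10 11 12
f 10 12 4
f 11 1 13
f 11 13 12
f 12 13 14
f 12 14 4
f 13 1 15
f 13 15 14
f 14 15 16
f 14 16 4
f 15 1 17
f 15 17 16
f 16 17 18
f 16 18 4
f 17 1 19
f 17 19 18
f 18 19 20
f 18 20 4
f 19 1 21
f 19 21 20
f 20 21 22
f 20 22 4
f 21 1 23
f 21 23 22
f 22 23 24
f 22 24 4
f 23 1 25
f 23 25 24
f 24 25 26
f 24 26 4
f 25 1 27
f 25 27 26
f 26 27 28
f 26 28 4
f 27 1 29
f 27 29 28
f 28 29 30
f 28 30 4
f 29 1 31
f 29 31 30
f 30 31 32
f 30 32 4
f 31 1 33
f 31 33 32
f 32 33 34
f 32 34 4
f 33 1 2
f 33 2 34
f 34 2 3
f 34 3 4
f 36 35 39
f 36 39 37
f 37 39 40
f 37 40 38
f 39 35 41
f 39 41 40
f 40 41 42
f 40 42 38
f 41 35 43
f 41 43 42
f 42 43 44
f 42 44 38
f 43 35 45
f 43 45 44
f 44 45 46
f 44 46 38
f 45 35 47
f 45 47 46
f 46 47 48
f 46 48 38
f 47 35 49
f 47 49 48
f 48 49 50
f 48 50 38
f 49 35 51
f 49 51 50
f 50 51 52
f 50 52 38
f 51 35 53
f 51 53 52
f 52 53 54
f 52 54 38
f 53 35 55
f 53 55 54
f 54 55 56
f 54 56 38
f 55 35 57
f 55 57 56
f 56 57 58
f 56 58 38
f 57 35 59
f 57 59 58
f 58 59 60
f 58 60 38
f 59 35 61
f 59 61 60
f 60 61 62
f 60 62 38
f 61 35 63
f 61 63 62
f 62 63 64
f 62 64 38
f 63 35 65
f 63 65 64
f 64 65 66
f 64 66 38
f 65 35 36
f 65 36 66
f 66 36 37
f 66 37 38
f 68 70 67
f 71 68 67
f 67 70 69
f 69 71 67
f 68 74 70
f 72 68 71
f 72 74 68
f 70 74 69
f 73 71 69
f 69 74 73
f 73 72 71
f 74 72 73
f 75 86 80
f 75 80 76
f 75 76 82
f 75 82 85
f 75 85 86
f 76 80 84
f 80 86 79
f 86 85 77
f 85 82 81
f 82 76 83
f 78 84 79
f 78 79 77
f 78 77 81
f 78 81 83
f 78 83 84
f 79 84 80
f 77 79 86
f 81 77 85
f 83 81 82
f 84 83 76



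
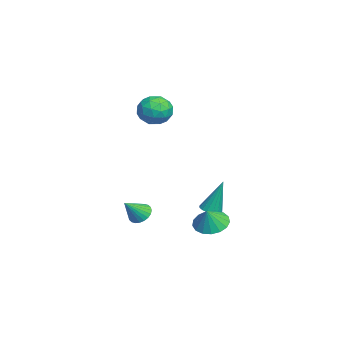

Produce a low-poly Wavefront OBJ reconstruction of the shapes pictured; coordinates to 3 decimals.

v -3.915 1.095 1.711
v -2.963 1.058 1.541
v -3.777 -0.078 2.739
v -2.825 -0.115 2.569
v -3.204 0.645 3.032
v -3.29 1.37 2.397
v -3.45 -0.39 1.883
v -3.536 0.335 1.248
v -2.676 0.14 1.647
v -2.524 0.78 2.357
v -4.216 0.2 1.923
v -4.064 0.84 2.633
v -3.451 1.179 1.536
v -3.289 -0.199 2.744
v -3.512 0.247 3.016
v -2.952 0.226 2.916
v -3.643 1.363 2.039
v -3.084 1.341 1.939
v -3.225 1.098 2.815
v -3.656 -0.361 2.341
v -3.097 -0.383 2.241
v -3.788 0.754 1.364
v -3.228 0.733 1.264
v -3.515 -0.118 1.465
v -2.723 0.618 1.498
v -2.642 -0.071 2.102
v -3.009 -0.233 1.7
v -3.06 0.193 1.326
v -2.634 0.994 1.916
v -2.553 0.305 2.519
v -2.775 0.752 2.792
v -2.826 1.177 2.418
v -2.465 0.455 1.978
v -4.187 0.675 1.761
v -4.106 -0.014 2.364
v -3.914 -0.197 1.862
v -3.965 0.228 1.488
v -4.098 1.051 2.178
v -4.017 0.362 2.782
v -3.68 0.787 2.954
v -3.731 1.213 2.58
v -4.275 0.525 2.302
v -3.86 3.254 -4.867
v -3.459 2.826 -4.741
v -3.82 3.866 -2.933
v -3.298 3.052 -4.815
v -3.266 3.324 -4.902
v -3.369 3.58 -4.981
v -3.586 3.761 -5.034
v -3.865 3.826 -5.048
v -4.143 3.76 -5.022
v -4.357 3.578 -4.96
v -4.457 3.322 -4.876
v -4.42 3.05 -4.791
v -4.255 2.825 -4.723
v -3.999 2.698 -4.689
v -3.712 2.699 -4.695
v 0.376 3.113 -3.866
v 0.917 3.838 -3.968
v 0.864 2.887 -2.894
v 0.57 3.996 -3.757
v 0.179 3.951 -3.571
v -0.167 3.715 -3.452
v -0.389 3.34 -3.428
v -0.435 2.914 -3.504
v -0.295 2.533 -3.663
v -0.002 2.285 -3.869
v 0.378 2.227 -4.073
v 0.758 2.372 -4.23
v 1.05 2.686 -4.303
v 1.188 3.099 -4.277
v 1.14 3.514 -4.156
v -1.986 -0.262 -4.305
v -1.391 -0.048 -4.528
v -1.334 -1.018 -3.295
v -1.449 0.137 -4.352
v -1.589 0.261 -4.169
v -1.789 0.305 -4.007
v -2.019 0.263 -3.89
v -2.244 0.141 -3.837
v -2.43 -0.042 -3.854
v -2.548 -0.259 -3.941
v -2.58 -0.476 -4.082
v -2.522 -0.661 -4.258
v -2.382 -0.785 -4.441
v -2.182 -0.829 -4.603
v -1.952 -0.787 -4.72
v -1.727 -0.665 -4.774
v -1.541 -0.482 -4.756
v -1.423 -0.265 -4.67
f 1 38 17
f 38 12 41
f 17 41 6
f 38 41 17
f 1 17 13
f 17 6 18
f 13 18 2
f 17 18 13
f 1 13 22
f 13 2 23
f 22 23 8
f 13 23 22
f 1 22 34
f 22 8 37
f 34 37 11
f 22 37 34
f 1 34 38
f 34 11 42
f 38 42 12
f 34 42 38
f 2 18 29
f 18 6 32
f 29 32 10
f 18 32 29
f 6 41 19
f 41 12 40
f 19 40 5
f 41 40 19
f 12 42 39
f 42 11 35
f 39 35 3
f 42 35 39
f 11 37 36
f 37 8 24
f 36 24 7
f 37 24 36
f 8 23 28
f 23 2 25
f 28 25 9
f 23 25 28
f 4 30 16
f 30 10 31
f 16 31 5
f 30 31 16
f 4 16 14
f 16 5 15
f 14 15 3
f 16 15 14
f 4 14 21
f 14 3 20
f 21 20 7
f 14 20 21
f 4 21 26
f 21 7 27
f 26 27 9
f 21 27 26
f 4 26 30
f 26 9 33
f 30 33 10
f 26 33 30
f 5 31 19
f 31 10 32
f 19 32 6
f 31 32 19
f 3 15 39
f 15 5 40
f 39 40 12
f 15 40 39
f 7 20 36
f 20 3 35
f 36 35 11
f 20 35 36
f 9 27 28
f 27 7 24
f 28 24 8
f 27 24 28
f 10 33 29
f 33 9 25
f 29 25 2
f 33 25 29
f 44 43 46
f 44 46 45
f 46 43 47
f 46 47 45
f 47 43 48
f 47 48 45
f 48 43 49
f 48 49 45
f 49 43 50
f 49 50 45
f 50 43 51
f 50 51 45
f 51 43 52
f 51 52 45
f 52 43 53
f 52 53 45
f 53 43 54
f 53 54 45
f 54 43 55
f 54 55 45
f 55 43 56
f 55 56 45
f 56 43 57
f 56 57 45
f 57 43 44
f 57 44 45
f 59 58 61
f 59 61 60
f 61 58 62
f 61 62 60
f 62 58 63
f 62 63 60
f 63 58 64
f 63 64 60
f 64 58 65
f 64 65 60
f 65 58 66
f 65 66 60
f 66 58 67
f 66 67 60
f 67 58 68
f 67 68 60
f 68 58 69
f 68 69 60
f 69 58 70
f 69 70 60
f 70 58 71
f 70 71 60
f 71 58 72
f 71 72 60
f 72 58 59
f 72 59 60
f 74 73 76
f 74 76 75
f 76 73 77
f 76 77 75
f 77 73 78
f 77 78 75
f 78 73 79
f 78 79 75
f 79 73 80
f 79 80 75
f 80 73 81
f 80 81 75
f 81 73 82
f 81 82 75
f 82 73 83
f 82 83 75
f 83 73 84
f 83 84 75
f 84 73 85
f 84 85 75
f 85 73 86
f 85 86 75
f 86 73 87
f 86 87 75
f 87 73 88
f 87 88 75
f 88 73 89
f 88 89 75
f 89 73 90
f 89 90 75
f 90 73 74
f 90 74 75



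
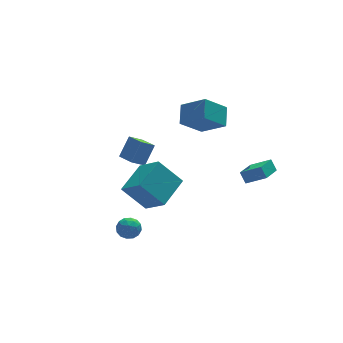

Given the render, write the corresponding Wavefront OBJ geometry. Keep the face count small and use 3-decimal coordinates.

v -4.255 -2.864 -1.106
v -3.928 -2.342 -0.666
v -3.172 -3.418 -1.254
v -2.845 -2.896 -0.814
v -3.326 -3.398 -0.513
v -3.995 -3.056 -0.422
v -3.105 -2.704 -1.498
v -3.774 -2.362 -1.407
v -3.217 -2.244 -0.908
v -3.354 -2.672 -0.299
v -3.746 -3.088 -1.621
v -3.883 -3.516 -1.012
v -4.186 -2.555 -0.873
v -2.914 -3.205 -1.047
v -3.196 -3.5 -0.87
v -3.004 -3.194 -0.611
v -4.226 -2.974 -0.73
v -4.033 -2.667 -0.471
v -3.679 -3.288 -0.381
v -3.067 -3.093 -1.449
v -2.874 -2.786 -1.19
v -4.096 -2.566 -1.309
v -3.904 -2.26 -1.05
v -3.421 -2.472 -1.539
v -3.577 -2.19 -0.757
v -2.94 -2.515 -0.843
v -3.093 -2.403 -1.246
v -3.486 -2.201 -1.192
v -3.657 -2.442 -0.399
v -3.02 -2.767 -0.486
v -3.303 -3.062 -0.309
v -3.696 -2.861 -0.255
v -3.239 -2.384 -0.541
v -4.08 -2.993 -1.434
v -3.443 -3.318 -1.521
v -3.404 -2.899 -1.665
v -3.797 -2.698 -1.611
v -4.16 -3.245 -1.077
v -3.523 -3.57 -1.163
v -3.614 -3.559 -0.728
v -4.007 -3.357 -0.674
v -3.861 -3.376 -1.379
v -2.005 -4.41 1.812
v -3.166 -3.68 3.254
v -2.62 -3.093 0.651
v -3.781 -2.364 2.093
v -0.439 -3.136 2.427
v -1.6 -2.407 3.869
v -1.054 -1.82 1.266
v -2.215 -1.09 2.708
v -1.617 -0.247 1.932
v -2.453 -0.353 2.525
v -1.939 0.903 1.683
v -2.775 0.797 2.276
v -0.845 0.223 3.104
v -1.681 0.117 3.697
v -1.167 1.373 2.855
v -2.003 1.267 3.448
v 1.895 3.402 2.006
v 2.958 2.209 3.07
v 2.404 4.53 2.762
v 3.467 3.336 3.826
v 3.353 3.584 0.754
v 4.416 2.39 1.818
v 3.862 4.711 1.51
v 4.925 3.518 2.574
v 2.877 -4.174 2.03
v 2.716 -3.731 2.677
v 3.968 -3.099 1.566
v 3.806 -2.656 2.213
v 3.834 -4.844 2.727
v 3.672 -4.401 3.374
v 4.924 -3.769 2.263
v 4.763 -3.326 2.91
f 1 38 17
f 38 12 41
f 17 41 6
f 38 41 17
f 1 17 13
f 17 6 18
f 13 18 2
f 17 18 13
f 1 13 22
f 13 2 23
f 22 23 8
f 13 23 22
f 1 22 34
f 22 8 37
f 34 37 11
f 22 37 34
f 1 34 38
f 34 11 42
f 38 42 12
f 34 42 38
f 2 18 29
f 18 6 32
f 29 32 10
f 18 32 29
f 6 41 19
f 41 12 40
f 19 40 5
f 41 40 19
f 12 42 39
f 42 11 35
f 39 35 3
f 42 35 39
f 11 37 36
f 37 8 24
f 36 24 7
f 37 24 36
f 8 23 28
f 23 2 25
f 28 25 9
f 23 25 28
f 4 30 16
f 30 10 31
f 16 31 5
f 30 31 16
f 4 16 14
f 16 5 15
f 14 15 3
f 16 15 14
f 4 14 21
f 14 3 20
f 21 20 7
f 14 20 21
f 4 21 26
f 21 7 27
f 26 27 9
f 21 27 26
f 4 26 30
f 26 9 33
f 30 33 10
f 26 33 30
f 5 31 19
f 31 10 32
f 19 32 6
f 31 32 19
f 3 15 39
f 15 5 40
f 39 40 12
f 15 40 39
f 7 20 36
f 20 3 35
f 36 35 11
f 20 35 36
f 9 27 28
f 27 7 24
f 28 24 8
f 27 24 28
f 10 33 29
f 33 9 25
f 29 25 2
f 33 25 29
f 44 46 43
f 47 44 43
f 43 46 45
f 45 47 43
f 44 50 46
f 48 44 47
f 48 50 44
f 46 50 45
f 49 47 45
f 45 50 49
f 49 48 47
f 50 48 49
f 52 54 51
f 55 52 51
f 51 54 53
f 53 55 51
f 52 58 54
f 56 52 55
f 56 58 52
f 54 58 53
f 57 55 53
f 53 58 57
f 57 56 55
f 58 56 57
f 60 62 59
f 63 60 59
f 59 62 61
f 61 63 59
f 60 66 62
f 64 60 63
f 64 66 60
f 62 66 61
f 65 63 61
f 61 66 65
f 65 64 63
f 66 64 65
f 68 70 67
f 71 68 67
f 67 70 69
f 69 71 67
f 68 74 70
f 72 68 71
f 72 74 68
f 70 74 69
f 73 71 69
f 69 74 73
f 73 72 71
f 74 72 73



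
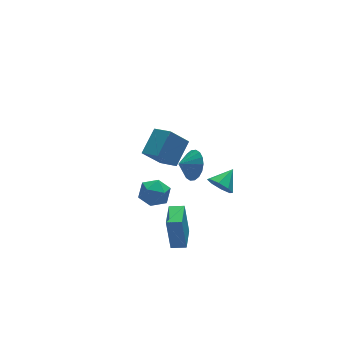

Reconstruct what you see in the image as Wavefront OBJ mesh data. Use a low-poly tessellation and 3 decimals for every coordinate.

v 2.822 -1.116 -0.271
v 3.093 -0.744 -1.009
v 3.918 -0.604 0.391
v 2.693 -0.346 -0.655
v 2.369 -0.4 -0.076
v 2.309 -0.873 0.388
v 2.55 -1.489 0.466
v 2.95 -1.887 0.112
v 3.275 -1.833 -0.467
v 3.334 -1.359 -0.931
v -0.489 -1.555 -4.271
v -0.6 -1.179 -2.137
v 0.401 -0.086 -4.484
v 0.289 0.289 -2.349
v 0.291 -2.009 -4.151
v 0.179 -1.634 -2.016
v 1.18 -0.541 -4.363
v 1.069 -0.165 -2.229
v 0.019 -1.268 2.921
v -1.043 -1.122 4.136
v -0.425 -0.118 2.396
v -1.487 0.028 3.61
v 1.227 -0.368 3.87
v 0.165 -0.222 5.084
v 0.783 0.782 3.344
v -0.279 0.928 4.559
v -0.102 0.381 -1.275
v 0.284 0.039 -0.395
v -1.624 0.281 -0.645
v -1.238 -0.061 0.235
v -1.078 0.905 -0.051
v -0.137 0.967 -0.44
v -1.203 -0.647 -0.6
v -0.262 -0.585 -0.989
v -0.396 -0.596 0.022
v -0.319 0.362 0.361
v -1.021 -0.042 -1.401
v -0.944 0.916 -1.062
v 3.251 3.138 -2.197
v 3.701 3.67 -1.358
v 2.329 3.202 -1.743
v 3.577 4.029 -1.66
v 3.389 4.211 -2.068
v 3.174 4.181 -2.502
v 2.974 3.945 -2.875
v 2.829 3.548 -3.114
v 2.767 3.071 -3.171
v 2.802 2.606 -3.036
v 2.925 2.247 -2.734
v 3.113 2.064 -2.326
v 3.328 2.094 -1.892
v 3.528 2.331 -1.519
v 3.674 2.727 -1.28
v 3.735 3.205 -1.222
f 2 1 4
f 2 4 3
f 4 1 5
f 4 5 3
f 5 1 6
f 5 6 3
f 6 1 7
f 6 7 3
f 7 1 8
f 7 8 3
f 8 1 9
f 8 9 3
f 9 1 10
f 9 10 3
f 10 1 2
f 10 2 3
f 12 14 11
f 15 12 11
f 11 14 13
f 13 15 11
f 12 18 14
f 16 12 15
f 16 18 12
f 14 18 13
f 17 15 13
f 13 18 17
f 17 16 15
f 18 16 17
f 20 22 19
f 23 20 19
f 19 22 21
f 21 23 19
f 20 26 22
f 24 20 23
f 24 26 20
f 22 26 21
f 25 23 21
f 21 26 25
f 25 24 23
f 26 24 25
f 27 38 32
f 27 32 28
f 27 28 34
f 27 34 37
f 27 37 38
f 28 32 36
f 32 38 31
f 38 37 29
f 37 34 33
f 34 28 35
f 30 36 31
f 30 31 29
f 30 29 33
f 30 33 35
f 30 35 36
f 31 36 32
f 29 31 38
f 33 29 37
f 35 33 34
f 36 35 28
f 40 39 42
f 40 42 41
f 42 39 43
f 42 43 41
f 43 39 44
f 43 44 41
f 44 39 45
f 44 45 41
f 45 39 46
f 45 46 41
f 46 39 47
f 46 47 41
f 47 39 48
f 47 48 41
f 48 39 49
f 48 49 41
f 49 39 50
f 49 50 41
f 50 39 51
f 50 51 41
f 51 39 52
f 51 52 41
f 52 39 53
f 52 53 41
f 53 39 54
f 53 54 41
f 54 39 40
f 54 40 41



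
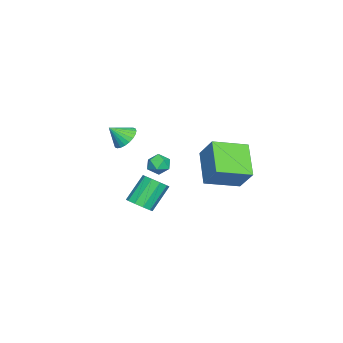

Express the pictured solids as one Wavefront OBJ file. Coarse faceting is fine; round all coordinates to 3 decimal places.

v -2.443 0.133 -0.769
v -1.887 0.427 -0.475
v -2.253 -0.807 -0.185
v -1.697 -0.513 0.109
v -2.334 -0.287 0.267
v -2.451 0.294 -0.094
v -1.689 -0.674 -0.566
v -1.806 -0.093 -0.927
v -1.421 -0.072 -0.35
v -1.82 0.168 0.165
v -2.32 -0.548 -0.825
v -2.719 -0.308 -0.31
v -3.524 1.535 0.002
v -2.898 2.369 1.293
v -4.595 3.143 -0.518
v -3.969 3.977 0.774
v -1.891 2.223 -1.234
v -1.265 3.057 0.058
v -2.962 3.831 -1.753
v -2.336 4.665 -0.462
v -0.76 -1.5 2.012
v -0.3 -0.939 2.299
v -0.38 -2.22 2.808
v -0.554 -0.895 2.46
v -0.84 -0.943 2.553
v -1.114 -1.076 2.563
v -1.334 -1.274 2.49
v -1.466 -1.505 2.343
v -1.491 -1.736 2.147
v -1.405 -1.931 1.929
v -1.221 -2.06 1.724
v -0.966 -2.104 1.563
v -0.68 -2.056 1.47
v -0.407 -1.923 1.46
v -0.187 -1.725 1.533
v -0.054 -1.494 1.68
v -0.029 -1.263 1.876
v -0.116 -1.068 2.094
v 3.088 0.471 -0.396
v 3.669 0.441 0.028
v 2.752 0.999 1.321
v 2.172 1.029 0.896
v 3.655 0.846 -0.156
v 2.738 1.403 1.136
v 3.424 1.107 -0.433
v 2.507 1.665 0.86
v 3.065 1.126 -0.695
v 2.148 1.683 0.597
v 2.715 0.894 -0.844
v 1.798 1.452 0.449
v 2.508 0.501 -0.821
v 1.591 1.059 0.472
v 2.522 0.097 -0.636
v 1.605 0.654 0.656
v 2.753 -0.165 -0.36
v 1.836 0.393 0.933
v 3.112 -0.183 -0.097
v 2.195 0.374 1.195
v 3.462 0.048 0.051
v 2.545 0.606 1.344
f 1 12 6
f 1 6 2
f 1 2 8
f 1 8 11
f 1 11 12
f 2 6 10
f 6 12 5
f 12 11 3
f 11 8 7
f 8 2 9
f 4 10 5
f 4 5 3
f 4 3 7
f 4 7 9
f 4 9 10
f 5 10 6
f 3 5 12
f 7 3 11
f 9 7 8
f 10 9 2
f 14 16 13
f 17 14 13
f 13 16 15
f 15 17 13
f 14 20 16
f 18 14 17
f 18 20 14
f 16 20 15
f 19 17 15
f 15 20 19
f 19 18 17
f 20 18 19
f 22 21 24
f 22 24 23
f 24 21 25
f 24 25 23
f 25 21 26
f 25 26 23
f 26 21 27
f 26 27 23
f 27 21 28
f 27 28 23
f 28 21 29
f 28 29 23
f 29 21 30
f 29 30 23
f 30 21 31
f 30 31 23
f 31 21 32
f 31 32 23
f 32 21 33
f 32 33 23
f 33 21 34
f 33 34 23
f 34 21 35
f 34 35 23
f 35 21 36
f 35 36 23
f 36 21 37
f 36 37 23
f 37 21 38
f 37 38 23
f 38 21 22
f 38 22 23
f 40 39 43
f 40 43 41
f 41 43 44
f 41 44 42
f 43 39 45
f 43 45 44
f 44 45 46
f 44 46 42
f 45 39 47
f 45 47 46
f 46 47 48
f 46 48 42
f 47 39 49
f 47 49 48
f 48 49 50
f 48 50 42
f 49 39 51
f 49 51 50
f 50 51 52
f 50 52 42
f 51 39 53
f 51 53 52
f 52 53 54
f 52 54 42
f 53 39 55
f 53 55 54
f 54 55 56
f 54 56 42
f 55 39 57
f 55 57 56
f 56 57 58
f 56 58 42
f 57 39 59
f 57 59 58
f 58 59 60
f 58 60 42
f 59 39 40
f 59 40 60
f 60 40 41
f 60 41 42



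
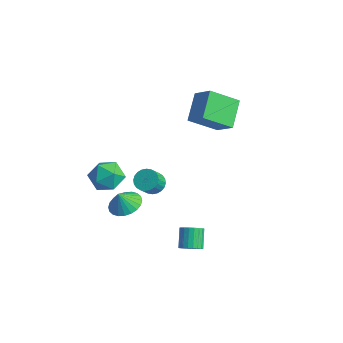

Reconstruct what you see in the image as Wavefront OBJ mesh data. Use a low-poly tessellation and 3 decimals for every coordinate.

v -1.705 -1.362 -3.955
v -0.681 -1.707 -3.939
v -1.855 -1.758 -2.865
v -0.638 -1.315 -3.791
v -0.758 -0.93 -3.668
v -1.021 -0.611 -3.588
v -1.389 -0.406 -3.565
v -1.804 -0.347 -3.601
v -2.205 -0.442 -3.691
v -2.529 -0.678 -3.821
v -2.728 -1.017 -3.972
v -2.771 -1.409 -4.12
v -2.652 -1.794 -4.243
v -2.388 -2.113 -4.322
v -2.021 -2.318 -4.346
v -1.605 -2.377 -4.31
v -1.205 -2.282 -4.22
v -0.88 -2.047 -4.09
v -0.518 5.358 2.643
v -1.374 3.778 3.841
v 0.76 5.43 3.652
v -0.097 3.851 4.851
v 0.457 3.969 1.509
v -0.4 2.39 2.708
v 1.734 4.042 2.519
v 0.878 2.462 3.717
v -2.667 -1.21 -1.459
v -1.991 -1.868 -2.199
v -2.609 -2.632 -0.141
v -1.933 -3.29 -0.881
v -1.482 -2.3 -0.378
v -1.518 -1.421 -1.192
v -3.082 -3.079 -1.148
v -3.118 -2.2 -1.962
v -2.248 -3.023 -2.006
v -1.259 -2.542 -1.53
v -3.341 -1.958 -0.81
v -2.352 -1.477 -0.334
v 2.595 -2.686 1.846
v 3.032 -3.098 1.396
v 3.281 -3.826 2.304
v 2.845 -3.414 2.754
v 3.224 -2.903 1.5
v 3.473 -3.631 2.408
v 3.321 -2.675 1.656
v 3.57 -3.403 2.564
v 3.307 -2.449 1.841
v 3.556 -3.176 2.749
v 3.185 -2.259 2.027
v 3.434 -2.986 2.935
v 2.973 -2.134 2.185
v 3.222 -2.861 3.093
v 2.703 -2.093 2.292
v 2.952 -2.82 3.2
v 2.417 -2.142 2.331
v 2.667 -2.87 3.239
v 2.159 -2.274 2.296
v 2.408 -3.002 3.204
v 1.967 -2.469 2.192
v 2.216 -3.197 3.1
v 1.87 -2.697 2.036
v 2.119 -3.425 2.944
v 1.884 -2.924 1.851
v 2.133 -3.651 2.759
v 2.006 -3.114 1.665
v 2.255 -3.841 2.573
v 2.218 -3.239 1.507
v 2.467 -3.966 2.415
v 2.488 -3.28 1.4
v 2.737 -4.007 2.308
v 2.773 -3.23 1.361
v 3.023 -3.958 2.269
v 3.825 -0.92 -4.447
v 4.186 -0.319 -4.611
v 3.457 0.38 -3.657
v 3.095 -0.22 -3.493
v 3.953 -0.305 -4.799
v 3.224 0.394 -3.845
v 3.699 -0.397 -4.926
v 2.969 0.302 -3.972
v 3.465 -0.58 -4.971
v 2.736 0.12 -4.016
v 3.294 -0.821 -4.924
v 2.565 -0.122 -3.97
v 3.215 -1.08 -4.796
v 2.486 -0.38 -3.841
v 3.241 -1.31 -4.607
v 2.512 -0.611 -3.652
v 3.368 -1.474 -4.39
v 2.639 -0.774 -3.436
v 3.574 -1.541 -4.183
v 2.845 -0.841 -3.229
v 3.823 -1.501 -4.022
v 3.094 -0.801 -3.068
v 4.073 -1.361 -3.935
v 3.343 -0.661 -2.98
v 4.279 -1.144 -3.936
v 3.55 -0.444 -2.981
v 4.407 -0.888 -4.025
v 3.678 -0.189 -3.071
v 4.434 -0.638 -4.188
v 3.705 0.061 -3.233
v 4.356 -0.437 -4.395
v 3.627 0.263 -3.441
f 2 1 4
f 2 4 3
f 4 1 5
f 4 5 3
f 5 1 6
f 5 6 3
f 6 1 7
f 6 7 3
f 7 1 8
f 7 8 3
f 8 1 9
f 8 9 3
f 9 1 10
f 9 10 3
f 10 1 11
f 10 11 3
f 11 1 12
f 11 12 3
f 12 1 13
f 12 13 3
f 13 1 14
f 13 14 3
f 14 1 15
f 14 15 3
f 15 1 16
f 15 16 3
f 16 1 17
f 16 17 3
f 17 1 18
f 17 18 3
f 18 1 2
f 18 2 3
f 20 22 19
f 23 20 19
f 19 22 21
f 21 23 19
f 20 26 22
f 24 20 23
f 24 26 20
f 22 26 21
f 25 23 21
f 21 26 25
f 25 24 23
f 26 24 25
f 27 38 32
f 27 32 28
f 27 28 34
f 27 34 37
f 27 37 38
f 28 32 36
f 32 38 31
f 38 37 29
f 37 34 33
f 34 28 35
f 30 36 31
f 30 31 29
f 30 29 33
f 30 33 35
f 30 35 36
f 31 36 32
f 29 31 38
f 33 29 37
f 35 33 34
f 36 35 28
f 40 39 43
f 40 43 41
f 41 43 44
f 41 44 42
f 43 39 45
f 43 45 44
f 44 45 46
f 44 46 42
f 45 39 47
f 45 47 46
f 46 47 48
f 46 48 42
f 47 39 49
f 47 49 48
f 48 49 50
f 48 50 42
f 49 39 51
f 49 51 50
f 50 51 52
f 50 52 42
f 51 39 53
f 51 53 52
f 52 53 54
f 52 54 42
f 53 39 55
f 53 55 54
f 54 55 56
f 54 56 42
f 55 39 57
f 55 57 56
f 56 57 58
f 56 58 42
f 57 39 59
f 57 59 58
f 58 59 60
f 58 60 42
f 59 39 61
f 59 61 60
f 60 61 62
f 60 62 42
f 61 39 63
f 61 63 62
f 62 63 64
f 62 64 42
f 63 39 65
f 63 65 64
f 64 65 66
f 64 66 42
f 65 39 67
f 65 67 66
f 66 67 68
f 66 68 42
f 67 39 69
f 67 69 68
f 68 69 70
f 68 70 42
f 69 39 71
f 69 71 70
f 70 71 72
f 70 72 42
f 71 39 40
f 71 40 72
f 72 40 41
f 72 41 42
f 74 73 77
f 74 77 75
f 75 77 78
f 75 78 76
f 77 73 79
f 77 79 78
f 78 79 80
f 78 80 76
f 79 73 81
f 79 81 80
f 80 81 82
f 80 82 76
f 81 73 83
f 81 83 82
f 82 83 84
f 82 84 76
f 83 73 85
f 83 85 84
f 84 85 86
f 84 86 76
f 85 73 87
f 85 87 86
f 86 87 88
f 86 88 76
f 87 73 89
f 87 89 88
f 88 89 90
f 88 90 76
f 89 73 91
f 89 91 90
f 90 91 92
f 90 92 76
f 91 73 93
f 91 93 92
f 92 93 94
f 92 94 76
f 93 73 95
f 93 95 94
f 94 95 96
f 94 96 76
f 95 73 97
f 95 97 96
f 96 97 98
f 96 98 76
f 97 73 99
f 97 99 98
f 98 99 100
f 98 100 76
f 99 73 101
f 99 101 100
f 100 101 102
f 100 102 76
f 101 73 103
f 101 103 102
f 102 103 104
f 102 104 76
f 103 73 74
f 103 74 104
f 104 74 75
f 104 75 76



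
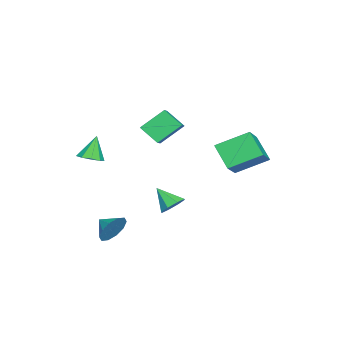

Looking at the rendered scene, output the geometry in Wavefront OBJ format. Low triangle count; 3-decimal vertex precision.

v -0.522 0.118 2.423
v -0.832 -0.891 3.264
v -1.237 1.237 3.501
v -1.547 0.228 4.342
v 0.647 0.272 3.038
v 0.337 -0.737 3.879
v -0.068 1.391 4.116
v -0.378 0.382 4.957
v -4.286 2.577 0.377
v -4.887 4.356 1.316
v -3.415 3.5 -0.814
v -4.016 5.279 0.125
v -2.644 2.521 1.535
v -3.245 4.3 2.474
v -1.773 3.444 0.344
v -2.374 5.223 1.283
v 0.501 1.056 -1.608
v 0.953 1.406 -1.049
v 0.059 0.064 -0.632
v 0.386 1.637 -1.07
v -0.113 1.527 -1.407
v -0.253 1.142 -1.862
v 0.049 0.706 -2.168
v 0.616 0.475 -2.146
v 1.115 0.584 -1.809
v 1.255 0.97 -1.354
v 2.121 -1.735 -2.852
v 2.697 -1.75 -2.085
v 1.639 -2.625 -2.508
v 2.215 -1.434 -1.946
v 1.696 -1.233 -2.153
v 1.34 -1.224 -2.627
v 1.283 -1.41 -3.188
v 1.545 -1.72 -3.62
v 2.028 -2.035 -3.759
v 2.547 -2.236 -3.552
v 2.903 -2.245 -3.077
v 2.96 -2.06 -2.517
v 2.531 -2.779 2.461
v 2.904 -2.133 2.533
v 1.929 -2.581 3.799
v 2.447 -2.048 2.315
v 2.029 -2.306 2.166
v 1.846 -2.785 2.154
v 1.983 -3.261 2.287
v 2.376 -3.512 2.5
v 2.842 -3.42 2.696
v 3.161 -3.028 2.781
v 3.186 -2.52 2.717
f 2 4 1
f 5 2 1
f 1 4 3
f 3 5 1
f 2 8 4
f 6 2 5
f 6 8 2
f 4 8 3
f 7 5 3
f 3 8 7
f 7 6 5
f 8 6 7
f 10 12 9
f 13 10 9
f 9 12 11
f 11 13 9
f 10 16 12
f 14 10 13
f 14 16 10
f 12 16 11
f 15 13 11
f 11 16 15
f 15 14 13
f 16 14 15
f 18 17 20
f 18 20 19
f 20 17 21
f 20 21 19
f 21 17 22
f 21 22 19
f 22 17 23
f 22 23 19
f 23 17 24
f 23 24 19
f 24 17 25
f 24 25 19
f 25 17 26
f 25 26 19
f 26 17 18
f 26 18 19
f 28 27 30
f 28 30 29
f 30 27 31
f 30 31 29
f 31 27 32
f 31 32 29
f 32 27 33
f 32 33 29
f 33 27 34
f 33 34 29
f 34 27 35
f 34 35 29
f 35 27 36
f 35 36 29
f 36 27 37
f 36 37 29
f 37 27 38
f 37 38 29
f 38 27 28
f 38 28 29
f 40 39 42
f 40 42 41
f 42 39 43
f 42 43 41
f 43 39 44
f 43 44 41
f 44 39 45
f 44 45 41
f 45 39 46
f 45 46 41
f 46 39 47
f 46 47 41
f 47 39 48
f 47 48 41
f 48 39 49
f 48 49 41
f 49 39 40
f 49 40 41



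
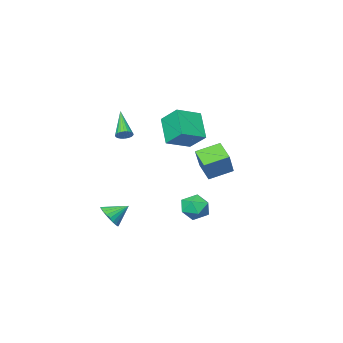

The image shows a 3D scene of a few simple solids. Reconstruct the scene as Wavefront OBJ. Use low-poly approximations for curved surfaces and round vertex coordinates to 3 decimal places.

v -1.224 0.855 -4.055
v -0.672 -0.002 -4.041
v -2.588 -0.018 -3.739
v -2.036 -0.875 -3.725
v -1.925 -0.185 -2.982
v -1.081 0.355 -3.178
v -2.179 -0.375 -4.602
v -1.335 0.165 -4.798
v -1.262 -0.763 -4.379
v -1.105 -0.645 -3.378
v -2.155 0.625 -4.402
v -1.998 0.743 -3.401
v -2.76 -0.213 -1.939
v -2.928 -1.317 -1.179
v -4.149 0.381 -1.383
v -4.318 -0.722 -0.624
v -1.702 0.742 -0.316
v -1.871 -0.361 0.443
v -3.092 1.337 0.239
v -3.26 0.233 0.999
v 3.227 -0.147 2.801
v 3.431 0.136 3.187
v 2.553 -1.513 4.159
v 3.244 0.215 3.174
v 3.055 0.239 3.104
v 2.893 0.204 2.988
v 2.781 0.116 2.844
v 2.737 -0.013 2.693
v 2.767 -0.161 2.559
v 2.868 -0.308 2.461
v 3.024 -0.43 2.415
v 3.21 -0.509 2.428
v 3.399 -0.533 2.498
v 3.562 -0.499 2.614
v 3.674 -0.41 2.759
v 3.718 -0.282 2.909
v 3.687 -0.133 3.044
v 3.586 0.014 3.141
v 0.113 1.838 1.827
v -0.473 0.552 3.228
v -0.13 3.015 2.806
v -0.716 1.729 4.207
v 1.696 1.711 2.373
v 1.11 0.425 3.774
v 1.453 2.888 3.352
v 0.867 1.602 4.753
v 4.335 -0.083 -3.281
v 4.822 0.613 -3.092
v 3.345 0.403 -2.519
v 4.66 0.719 -3.37
v 4.448 0.704 -3.635
v 4.219 0.568 -3.846
v 4.008 0.334 -3.971
v 3.846 0.036 -3.991
v 3.759 -0.28 -3.903
v 3.76 -0.566 -3.72
v 3.848 -0.779 -3.47
v 4.01 -0.885 -3.191
v 4.222 -0.869 -2.927
v 4.451 -0.734 -2.716
v 4.662 -0.499 -2.591
v 4.823 -0.201 -2.571
v 4.91 0.115 -2.659
v 4.91 0.4 -2.842
f 1 12 6
f 1 6 2
f 1 2 8
f 1 8 11
f 1 11 12
f 2 6 10
f 6 12 5
f 12 11 3
f 11 8 7
f 8 2 9
f 4 10 5
f 4 5 3
f 4 3 7
f 4 7 9
f 4 9 10
f 5 10 6
f 3 5 12
f 7 3 11
f 9 7 8
f 10 9 2
f 14 16 13
f 17 14 13
f 13 16 15
f 15 17 13
f 14 20 16
f 18 14 17
f 18 20 14
f 16 20 15
f 19 17 15
f 15 20 19
f 19 18 17
f 20 18 19
f 22 21 24
f 22 24 23
f 24 21 25
f 24 25 23
f 25 21 26
f 25 26 23
f 26 21 27
f 26 27 23
f 27 21 28
f 27 28 23
f 28 21 29
f 28 29 23
f 29 21 30
f 29 30 23
f 30 21 31
f 30 31 23
f 31 21 32
f 31 32 23
f 32 21 33
f 32 33 23
f 33 21 34
f 33 34 23
f 34 21 35
f 34 35 23
f 35 21 36
f 35 36 23
f 36 21 37
f 36 37 23
f 37 21 38
f 37 38 23
f 38 21 22
f 38 22 23
f 40 42 39
f 43 40 39
f 39 42 41
f 41 43 39
f 40 46 42
f 44 40 43
f 44 46 40
f 42 46 41
f 45 43 41
f 41 46 45
f 45 44 43
f 46 44 45
f 48 47 50
f 48 50 49
f 50 47 51
f 50 51 49
f 51 47 52
f 51 52 49
f 52 47 53
f 52 53 49
f 53 47 54
f 53 54 49
f 54 47 55
f 54 55 49
f 55 47 56
f 55 56 49
f 56 47 57
f 56 57 49
f 57 47 58
f 57 58 49
f 58 47 59
f 58 59 49
f 59 47 60
f 59 60 49
f 60 47 61
f 60 61 49
f 61 47 62
f 61 62 49
f 62 47 63
f 62 63 49
f 63 47 64
f 63 64 49
f 64 47 48
f 64 48 49



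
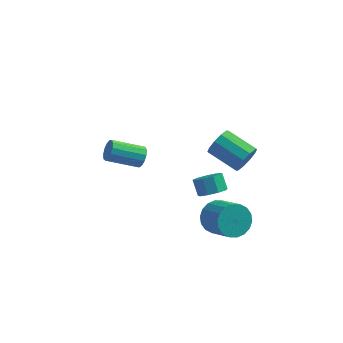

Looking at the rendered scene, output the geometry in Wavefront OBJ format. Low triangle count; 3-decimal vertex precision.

v 3.407 0.48 1.329
v 3.782 0.717 2.065
v 2.128 1.337 2.708
v 1.753 1.1 1.971
v 3.806 1.128 1.73
v 2.152 1.748 2.372
v 3.677 1.292 1.241
v 2.023 1.912 1.883
v 3.445 1.145 0.785
v 1.791 1.766 1.428
v 3.199 0.745 0.537
v 1.545 1.365 1.18
v 3.032 0.243 0.592
v 1.378 0.863 1.235
v 3.008 -0.168 0.928
v 1.354 0.452 1.57
v 3.137 -0.332 1.417
v 1.483 0.288 2.059
v 3.369 -0.186 1.872
v 1.715 0.435 2.515
v 3.615 0.215 2.12
v 1.961 0.835 2.763
v -2.951 3.398 -2.316
v -2.603 3.078 -1.814
v -4.3 2.442 -1.042
v -4.649 2.762 -1.544
v -2.678 3.436 -1.684
v -4.375 2.801 -0.911
v -2.84 3.783 -1.755
v -4.537 3.147 -0.982
v -3.037 4.007 -2.004
v -4.734 3.371 -1.231
v -3.207 4.038 -2.352
v -4.904 3.402 -1.579
v -3.296 3.865 -2.689
v -4.993 3.23 -1.916
v -3.276 3.545 -2.908
v -4.973 2.909 -2.135
v -3.152 3.177 -2.939
v -4.849 2.542 -2.166
v -2.965 2.88 -2.772
v -4.662 2.244 -1.999
v -2.774 2.747 -2.461
v -4.471 2.111 -1.688
v -2.639 2.821 -2.104
v -4.336 2.185 -1.331
v 1.083 3.081 -4.24
v 1.791 3.524 -4.153
v 1.365 4.043 -3.333
v 0.657 3.599 -3.42
v 1.432 3.795 -4.511
v 1.007 4.314 -3.69
v 0.91 3.732 -4.742
v 0.484 4.251 -3.921
v 0.469 3.364 -4.738
v 0.043 3.883 -3.918
v 0.315 2.864 -4.502
v -0.111 3.383 -3.681
v 0.52 2.465 -4.143
v 0.094 2.984 -3.322
v 0.989 2.354 -3.829
v 0.563 2.873 -3.009
v 1.502 2.583 -3.708
v 1.076 3.102 -2.888
v 1.818 3.045 -3.836
v 1.393 3.564 -3.016
v 1.873 0.667 -3.965
v 2.618 0.91 -4.664
v 3.791 -0.125 -3.774
v 3.047 -0.367 -3.075
v 2.667 1.244 -4.341
v 3.84 0.209 -3.451
v 2.558 1.463 -3.943
v 3.732 0.428 -3.053
v 2.314 1.525 -3.549
v 3.487 0.49 -2.659
v 1.983 1.417 -3.238
v 3.156 0.382 -2.348
v 1.63 1.161 -3.071
v 2.803 0.126 -2.181
v 1.325 0.806 -3.08
v 2.498 -0.229 -2.19
v 1.129 0.425 -3.266
v 2.302 -0.61 -2.376
v 1.08 0.091 -3.589
v 2.253 -0.944 -2.699
v 1.188 -0.128 -3.987
v 2.362 -1.163 -3.097
v 1.433 -0.19 -4.381
v 2.606 -1.225 -3.491
v 1.764 -0.082 -4.692
v 2.937 -1.117 -3.802
v 2.117 0.174 -4.859
v 3.29 -0.861 -3.969
v 2.422 0.529 -4.85
v 3.595 -0.506 -3.96
f 2 1 5
f 2 5 3
f 3 5 6
f 3 6 4
f 5 1 7
f 5 7 6
f 6 7 8
f 6 8 4
f 7 1 9
f 7 9 8
f 8 9 10
f 8 10 4
f 9 1 11
f 9 11 10
f 10 11 12
f 10 12 4
f 11 1 13
f 11 13 12
f 12 13 14
f 12 14 4
f 13 1 15
f 13 15 14
f 14 15 16
f 14 16 4
f 15 1 17
f 15 17 16
f 16 17 18
f 16 18 4
f 17 1 19
f 17 19 18
f 18 19 20
f 18 20 4
f 19 1 21
f 19 21 20
f 20 21 22
f 20 22 4
f 21 1 2
f 21 2 22
f 22 2 3
f 22 3 4
f 24 23 27
f 24 27 25
f 25 27 28
f 25 28 26
f 27 23 29
f 27 29 28
f 28 29 30
f 28 30 26
f 29 23 31
f 29 31 30
f 30 31 32
f 30 32 26
f 31 23 33
f 31 33 32
f 32 33 34
f 32 34 26
f 33 23 35
f 33 35 34
f 34 35 36
f 34 36 26
f 35 23 37
f 35 37 36
f 36 37 38
f 36 38 26
f 37 23 39
f 37 39 38
f 38 39 40
f 38 40 26
f 39 23 41
f 39 41 40
f 40 41 42
f 40 42 26
f 41 23 43
f 41 43 42
f 42 43 44
f 42 44 26
f 43 23 45
f 43 45 44
f 44 45 46
f 44 46 26
f 45 23 24
f 45 24 46
f 46 24 25
f 46 25 26
f 48 47 51
f 48 51 49
f 49 51 52
f 49 52 50
f 51 47 53
f 51 53 52
f 52 53 54
f 52 54 50
f 53 47 55
f 53 55 54
f 54 55 56
f 54 56 50
f 55 47 57
f 55 57 56
f 56 57 58
f 56 58 50
f 57 47 59
f 57 59 58
f 58 59 60
f 58 60 50
f 59 47 61
f 59 61 60
f 60 61 62
f 60 62 50
f 61 47 63
f 61 63 62
f 62 63 64
f 62 64 50
f 63 47 65
f 63 65 64
f 64 65 66
f 64 66 50
f 65 47 48
f 65 48 66
f 66 48 49
f 66 49 50
f 68 67 71
f 68 71 69
f 69 71 72
f 69 72 70
f 71 67 73
f 71 73 72
f 72 73 74
f 72 74 70
f 73 67 75
f 73 75 74
f 74 75 76
f 74 76 70
f 75 67 77
f 75 77 76
f 76 77 78
f 76 78 70
f 77 67 79
f 77 79 78
f 78 79 80
f 78 80 70
f 79 67 81
f 79 81 80
f 80 81 82
f 80 82 70
f 81 67 83
f 81 83 82
f 82 83 84
f 82 84 70
f 83 67 85
f 83 85 84
f 84 85 86
f 84 86 70
f 85 67 87
f 85 87 86
f 86 87 88
f 86 88 70
f 87 67 89
f 87 89 88
f 88 89 90
f 88 90 70
f 89 67 91
f 89 91 90
f 90 91 92
f 90 92 70
f 91 67 93
f 91 93 92
f 92 93 94
f 92 94 70
f 93 67 95
f 93 95 94
f 94 95 96
f 94 96 70
f 95 67 68
f 95 68 96
f 96 68 69
f 96 69 70

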